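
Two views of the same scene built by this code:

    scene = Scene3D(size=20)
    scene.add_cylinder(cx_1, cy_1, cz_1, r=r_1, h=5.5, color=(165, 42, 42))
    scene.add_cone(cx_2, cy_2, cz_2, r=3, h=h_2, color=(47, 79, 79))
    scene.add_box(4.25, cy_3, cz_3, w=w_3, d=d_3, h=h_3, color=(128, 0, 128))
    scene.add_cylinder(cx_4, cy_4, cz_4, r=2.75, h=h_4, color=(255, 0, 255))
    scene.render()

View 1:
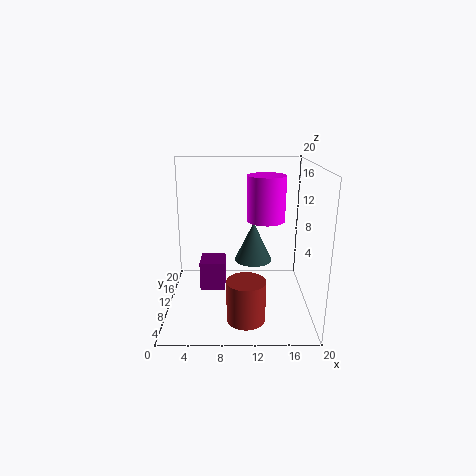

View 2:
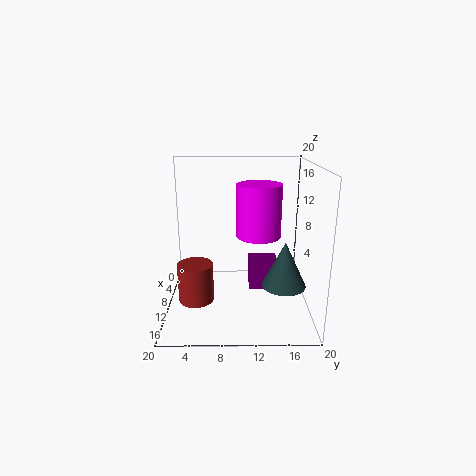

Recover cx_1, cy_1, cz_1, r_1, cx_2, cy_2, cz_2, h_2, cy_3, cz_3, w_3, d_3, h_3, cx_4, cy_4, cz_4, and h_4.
cx_1 = 11
cy_1 = 4
cz_1 = 1
r_1 = 2.5
cx_2 = 12.5
cy_2 = 16.25
cz_2 = 4
h_2 = 6.25
cy_3 = 11.75
cz_3 = 0.75
w_3 = 3.75
d_3 = 4.25
h_3 = 4.5
cx_4 = 14
cy_4 = 12.5
cz_4 = 11.75
h_4 = 6.5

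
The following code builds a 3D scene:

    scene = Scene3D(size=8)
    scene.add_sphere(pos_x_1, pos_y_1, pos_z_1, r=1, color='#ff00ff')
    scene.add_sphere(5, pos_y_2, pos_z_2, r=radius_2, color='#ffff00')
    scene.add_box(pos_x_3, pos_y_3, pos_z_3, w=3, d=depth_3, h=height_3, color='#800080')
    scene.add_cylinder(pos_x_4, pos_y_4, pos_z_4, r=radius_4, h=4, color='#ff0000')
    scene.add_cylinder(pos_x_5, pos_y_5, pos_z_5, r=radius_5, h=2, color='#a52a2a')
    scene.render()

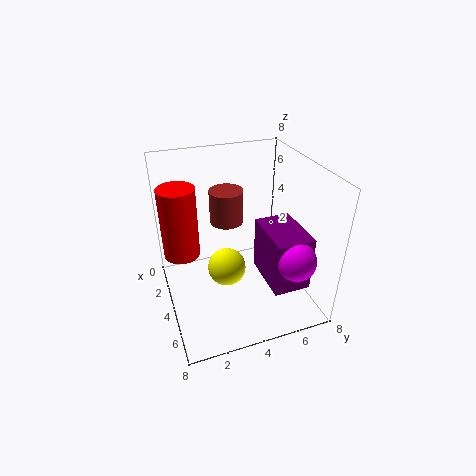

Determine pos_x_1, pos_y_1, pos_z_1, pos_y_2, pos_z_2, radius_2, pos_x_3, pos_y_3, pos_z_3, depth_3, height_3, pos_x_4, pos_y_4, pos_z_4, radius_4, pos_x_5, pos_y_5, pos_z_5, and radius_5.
pos_x_1 = 7, pos_y_1 = 6, pos_z_1 = 4, pos_y_2 = 3, pos_z_2 = 3, radius_2 = 1, pos_x_3 = 4, pos_y_3 = 5, pos_z_3 = 2, depth_3 = 2, height_3 = 3, pos_x_4 = 3, pos_y_4 = 1, pos_z_4 = 3, radius_4 = 1, pos_x_5 = 2, pos_y_5 = 4, pos_z_5 = 4, radius_5 = 1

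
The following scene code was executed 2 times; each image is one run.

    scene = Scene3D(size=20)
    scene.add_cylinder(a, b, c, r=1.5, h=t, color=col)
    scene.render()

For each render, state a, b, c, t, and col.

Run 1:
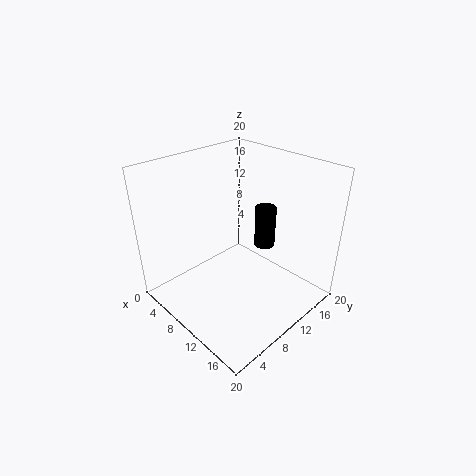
a = 11, b = 14.5, c = 7.5, t = 6, col = 'black'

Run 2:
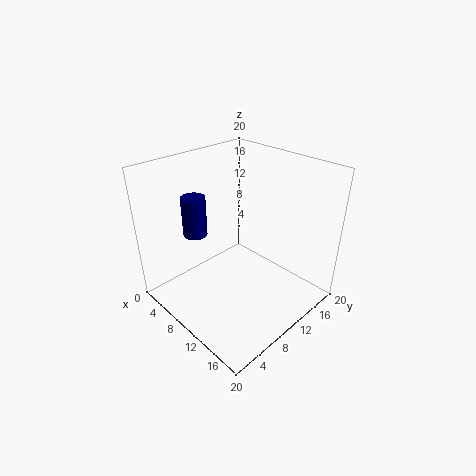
a = 8.5, b = 4, c = 12.5, t = 5, col = 'navy'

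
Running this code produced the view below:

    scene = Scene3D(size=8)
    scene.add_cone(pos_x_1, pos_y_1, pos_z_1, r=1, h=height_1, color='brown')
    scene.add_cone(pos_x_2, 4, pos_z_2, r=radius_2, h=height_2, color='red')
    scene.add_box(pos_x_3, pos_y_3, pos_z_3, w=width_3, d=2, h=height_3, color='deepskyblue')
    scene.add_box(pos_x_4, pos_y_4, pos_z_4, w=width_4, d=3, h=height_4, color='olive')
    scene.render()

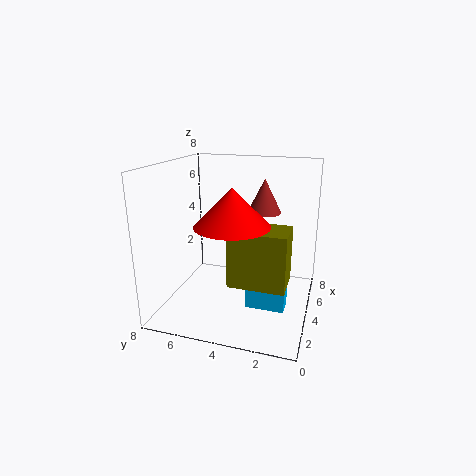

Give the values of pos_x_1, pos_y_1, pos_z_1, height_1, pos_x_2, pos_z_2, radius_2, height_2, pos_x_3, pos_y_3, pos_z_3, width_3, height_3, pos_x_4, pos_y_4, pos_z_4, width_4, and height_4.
pos_x_1 = 6
pos_y_1 = 3
pos_z_1 = 5
height_1 = 2
pos_x_2 = 3
pos_z_2 = 5
radius_2 = 2
height_2 = 2
pos_x_3 = 2
pos_y_3 = 1
pos_z_3 = 1
width_3 = 1
height_3 = 1
pos_x_4 = 2
pos_y_4 = 1
pos_z_4 = 2
width_4 = 2
height_4 = 3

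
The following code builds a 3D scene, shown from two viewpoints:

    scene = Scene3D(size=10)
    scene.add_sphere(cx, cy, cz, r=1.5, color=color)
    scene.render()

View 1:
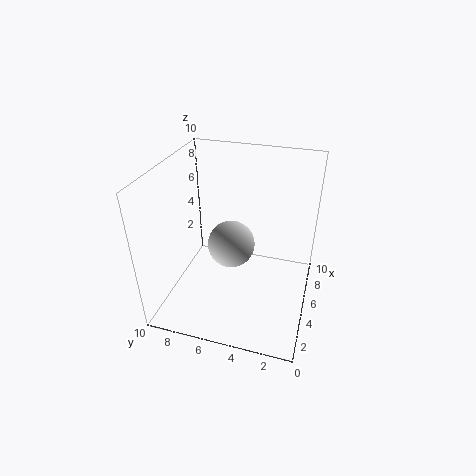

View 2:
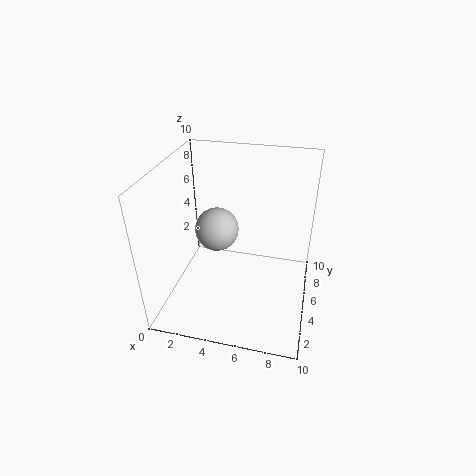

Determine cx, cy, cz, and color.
cx = 3.5
cy = 5
cz = 5.5
color = 'lightgray'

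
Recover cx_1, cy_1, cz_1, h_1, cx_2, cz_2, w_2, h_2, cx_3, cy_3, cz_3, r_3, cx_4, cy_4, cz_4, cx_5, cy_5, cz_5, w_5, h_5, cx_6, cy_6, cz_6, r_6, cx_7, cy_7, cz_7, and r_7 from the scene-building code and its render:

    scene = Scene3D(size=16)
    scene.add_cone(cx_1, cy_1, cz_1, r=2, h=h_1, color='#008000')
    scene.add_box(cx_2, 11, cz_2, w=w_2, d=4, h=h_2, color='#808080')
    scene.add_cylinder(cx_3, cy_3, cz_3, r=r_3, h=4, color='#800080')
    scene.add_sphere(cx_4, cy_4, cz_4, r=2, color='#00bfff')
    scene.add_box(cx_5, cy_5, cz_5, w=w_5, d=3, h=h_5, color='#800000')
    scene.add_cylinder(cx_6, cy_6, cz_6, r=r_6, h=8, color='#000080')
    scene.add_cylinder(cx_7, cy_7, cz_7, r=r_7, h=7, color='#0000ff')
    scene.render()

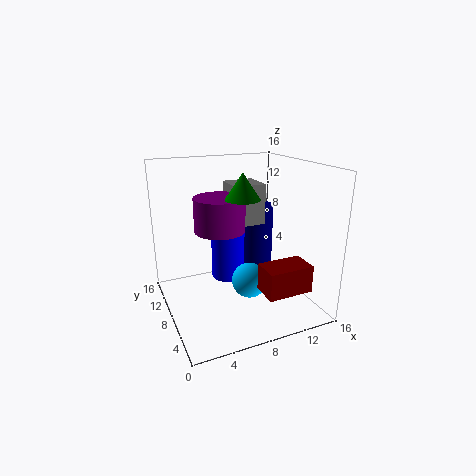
cx_1 = 9
cy_1 = 9
cz_1 = 12
h_1 = 3
cx_2 = 9
cz_2 = 8
w_2 = 4
h_2 = 5
cx_3 = 7
cy_3 = 11
cz_3 = 8
r_3 = 3
cx_4 = 9
cy_4 = 7
cz_4 = 3
cx_5 = 9
cy_5 = 2
cz_5 = 3
w_5 = 5
h_5 = 3
cx_6 = 13
cy_6 = 13
cz_6 = 2
r_6 = 2
cx_7 = 8
cy_7 = 11
cz_7 = 2
r_7 = 2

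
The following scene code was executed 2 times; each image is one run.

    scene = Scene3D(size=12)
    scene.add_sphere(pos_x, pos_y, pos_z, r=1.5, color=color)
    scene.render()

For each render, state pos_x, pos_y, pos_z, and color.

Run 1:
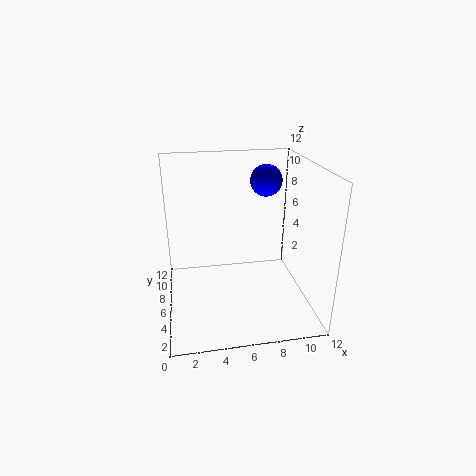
pos_x = 9.5
pos_y = 10.5
pos_z = 9.5
color = 'blue'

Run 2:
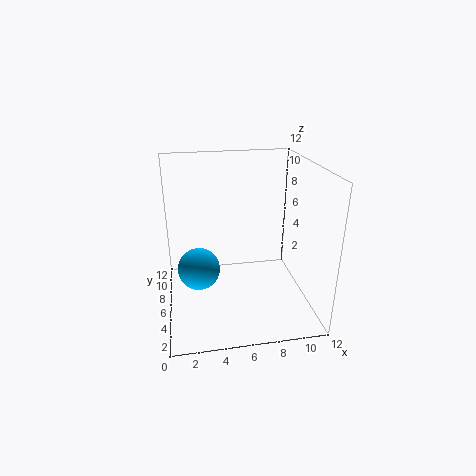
pos_x = 2.5
pos_y = 2.5
pos_z = 5.5
color = 'deepskyblue'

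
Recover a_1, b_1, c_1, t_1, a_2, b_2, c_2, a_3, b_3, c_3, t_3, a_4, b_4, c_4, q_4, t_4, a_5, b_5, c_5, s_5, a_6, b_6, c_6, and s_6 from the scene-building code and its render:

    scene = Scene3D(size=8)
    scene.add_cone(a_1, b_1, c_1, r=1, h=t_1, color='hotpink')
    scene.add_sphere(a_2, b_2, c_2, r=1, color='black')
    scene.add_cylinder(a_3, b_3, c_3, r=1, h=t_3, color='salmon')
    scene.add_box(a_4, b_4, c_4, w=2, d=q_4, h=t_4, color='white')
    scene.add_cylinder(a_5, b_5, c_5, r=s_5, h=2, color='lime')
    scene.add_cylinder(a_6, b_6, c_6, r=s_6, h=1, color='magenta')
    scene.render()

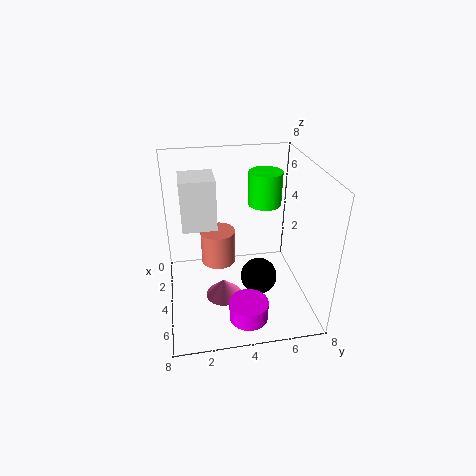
a_1 = 5
b_1 = 3
c_1 = 1
t_1 = 1
a_2 = 5
b_2 = 5
c_2 = 2
a_3 = 3
b_3 = 3
c_3 = 2
t_3 = 2
a_4 = 1
b_4 = 1
c_4 = 4
q_4 = 2
t_4 = 3
a_5 = 2
b_5 = 6
c_5 = 5
s_5 = 1
a_6 = 7
b_6 = 4
c_6 = 1
s_6 = 1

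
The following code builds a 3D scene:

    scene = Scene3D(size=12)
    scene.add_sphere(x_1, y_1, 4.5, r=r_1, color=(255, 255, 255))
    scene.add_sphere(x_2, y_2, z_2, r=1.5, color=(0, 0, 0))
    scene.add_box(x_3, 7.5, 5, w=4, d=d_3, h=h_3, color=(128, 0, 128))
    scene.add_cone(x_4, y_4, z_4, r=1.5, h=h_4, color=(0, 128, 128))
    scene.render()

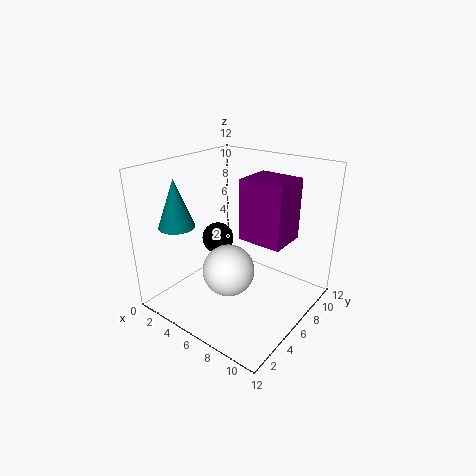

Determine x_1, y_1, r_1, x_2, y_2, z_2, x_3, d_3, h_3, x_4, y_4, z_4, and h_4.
x_1 = 7
y_1 = 3.5
r_1 = 2
x_2 = 2
y_2 = 8
z_2 = 4
x_3 = 5
d_3 = 3.5
h_3 = 5.5
x_4 = 2
y_4 = 3
z_4 = 7
h_4 = 4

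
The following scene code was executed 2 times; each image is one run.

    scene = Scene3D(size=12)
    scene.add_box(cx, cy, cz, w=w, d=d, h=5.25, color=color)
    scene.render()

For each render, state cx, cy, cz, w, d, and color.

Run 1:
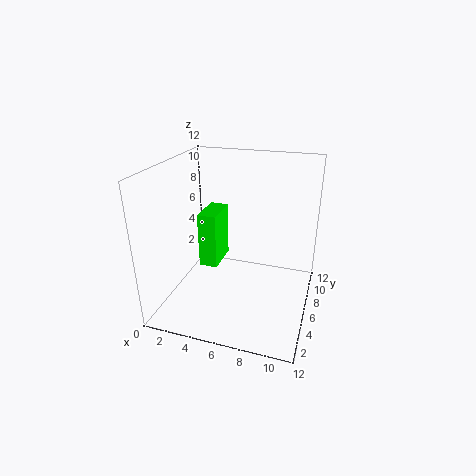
cx = 1.5
cy = 7.75
cz = 1.5
w = 1.75
d = 3.5
color = 'lime'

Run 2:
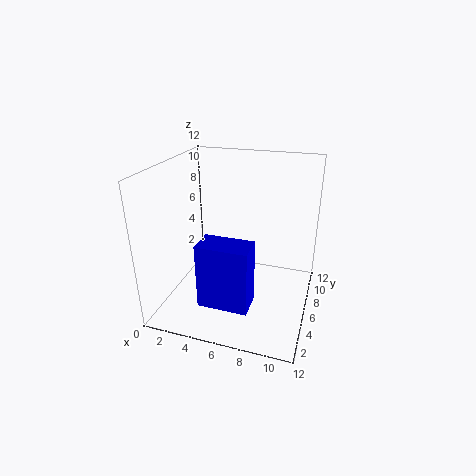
cx = 4
cy = 1.75
cz = 1.75
w = 4
d = 2.25
color = 'blue'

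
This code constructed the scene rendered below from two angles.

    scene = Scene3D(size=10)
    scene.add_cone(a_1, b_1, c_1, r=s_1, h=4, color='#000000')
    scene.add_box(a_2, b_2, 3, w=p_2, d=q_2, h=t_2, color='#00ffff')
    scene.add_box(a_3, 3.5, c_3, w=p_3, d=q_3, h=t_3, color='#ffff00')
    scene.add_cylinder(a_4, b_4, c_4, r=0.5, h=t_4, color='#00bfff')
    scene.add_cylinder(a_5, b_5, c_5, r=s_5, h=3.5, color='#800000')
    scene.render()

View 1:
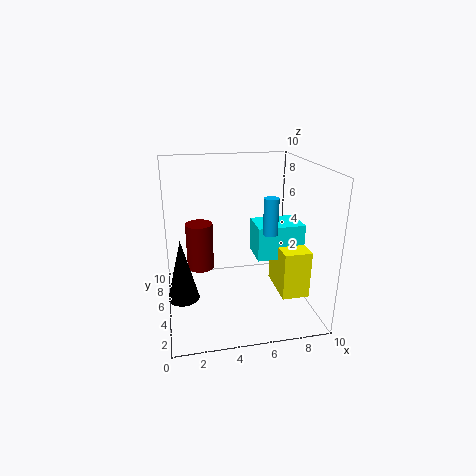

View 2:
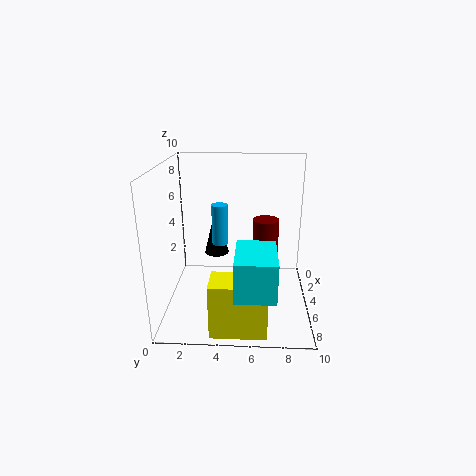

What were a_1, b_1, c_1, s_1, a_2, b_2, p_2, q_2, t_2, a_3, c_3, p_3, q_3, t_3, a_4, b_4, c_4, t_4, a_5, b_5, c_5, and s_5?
a_1 = 1, b_1 = 3, c_1 = 2, s_1 = 1, a_2 = 6.5, b_2 = 5, p_2 = 3.5, q_2 = 2.5, t_2 = 2.5, a_3 = 8, c_3 = 0.5, p_3 = 2, q_3 = 3.5, t_3 = 3.5, a_4 = 7, b_4 = 4, c_4 = 5.5, t_4 = 2.5, a_5 = 2.5, b_5 = 7, c_5 = 2, s_5 = 1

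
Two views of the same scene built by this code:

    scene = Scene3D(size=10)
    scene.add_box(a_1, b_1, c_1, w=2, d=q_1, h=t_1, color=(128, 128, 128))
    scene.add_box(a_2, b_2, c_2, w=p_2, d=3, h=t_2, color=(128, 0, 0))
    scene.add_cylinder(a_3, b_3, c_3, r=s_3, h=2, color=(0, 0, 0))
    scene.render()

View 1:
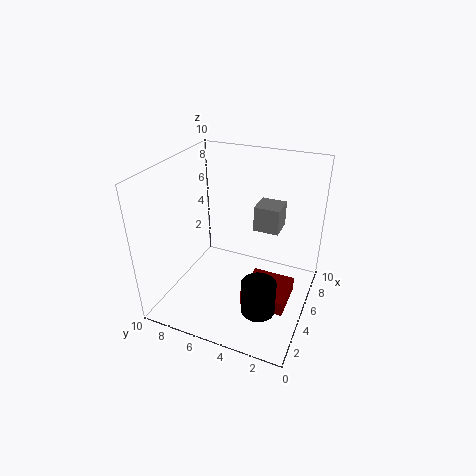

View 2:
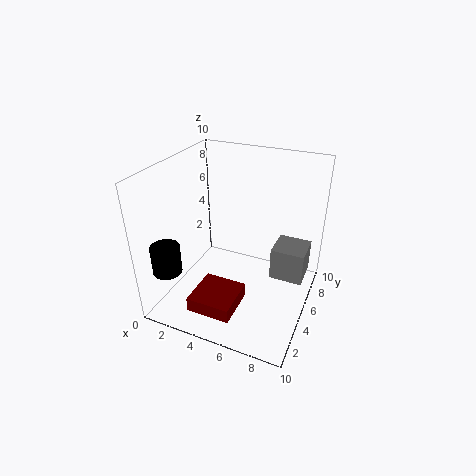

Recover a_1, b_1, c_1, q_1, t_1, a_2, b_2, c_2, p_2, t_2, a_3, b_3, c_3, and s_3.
a_1 = 8, b_1 = 3, c_1 = 4, q_1 = 2, t_1 = 2, a_2 = 3, b_2 = 1, c_2 = 1, p_2 = 3, t_2 = 1, a_3 = 1, b_3 = 2, c_3 = 3, s_3 = 1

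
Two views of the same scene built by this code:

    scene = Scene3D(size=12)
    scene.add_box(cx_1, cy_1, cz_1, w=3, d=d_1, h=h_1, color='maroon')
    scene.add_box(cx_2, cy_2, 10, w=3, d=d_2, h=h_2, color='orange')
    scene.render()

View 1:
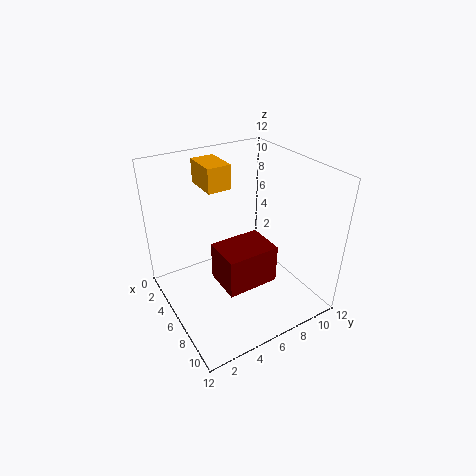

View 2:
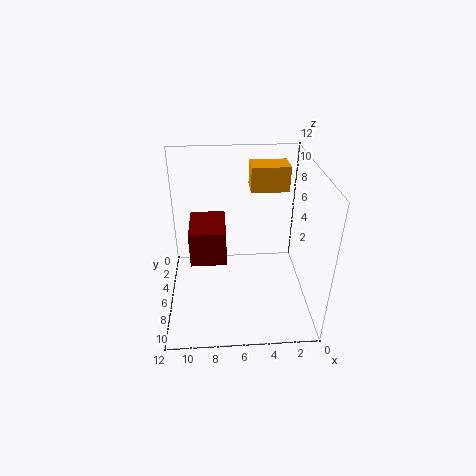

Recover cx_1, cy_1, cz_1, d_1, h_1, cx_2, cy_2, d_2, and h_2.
cx_1 = 7, cy_1 = 3, cz_1 = 4, d_1 = 4, h_1 = 3, cx_2 = 2, cy_2 = 4, d_2 = 2, h_2 = 2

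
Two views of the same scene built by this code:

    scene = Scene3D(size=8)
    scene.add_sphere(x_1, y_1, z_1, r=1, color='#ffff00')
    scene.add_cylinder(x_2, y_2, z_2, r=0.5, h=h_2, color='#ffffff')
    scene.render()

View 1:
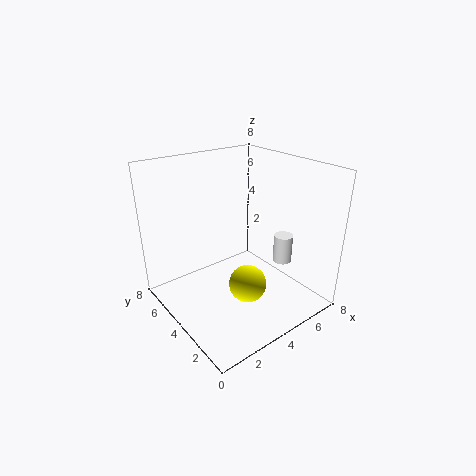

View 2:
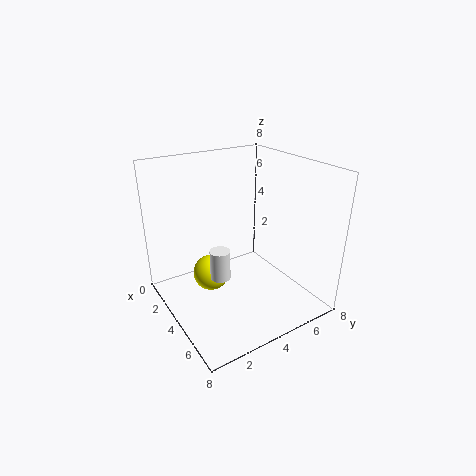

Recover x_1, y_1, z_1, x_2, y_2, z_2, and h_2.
x_1 = 3.5
y_1 = 2.5
z_1 = 2
x_2 = 5.5
y_2 = 2
z_2 = 3
h_2 = 1.5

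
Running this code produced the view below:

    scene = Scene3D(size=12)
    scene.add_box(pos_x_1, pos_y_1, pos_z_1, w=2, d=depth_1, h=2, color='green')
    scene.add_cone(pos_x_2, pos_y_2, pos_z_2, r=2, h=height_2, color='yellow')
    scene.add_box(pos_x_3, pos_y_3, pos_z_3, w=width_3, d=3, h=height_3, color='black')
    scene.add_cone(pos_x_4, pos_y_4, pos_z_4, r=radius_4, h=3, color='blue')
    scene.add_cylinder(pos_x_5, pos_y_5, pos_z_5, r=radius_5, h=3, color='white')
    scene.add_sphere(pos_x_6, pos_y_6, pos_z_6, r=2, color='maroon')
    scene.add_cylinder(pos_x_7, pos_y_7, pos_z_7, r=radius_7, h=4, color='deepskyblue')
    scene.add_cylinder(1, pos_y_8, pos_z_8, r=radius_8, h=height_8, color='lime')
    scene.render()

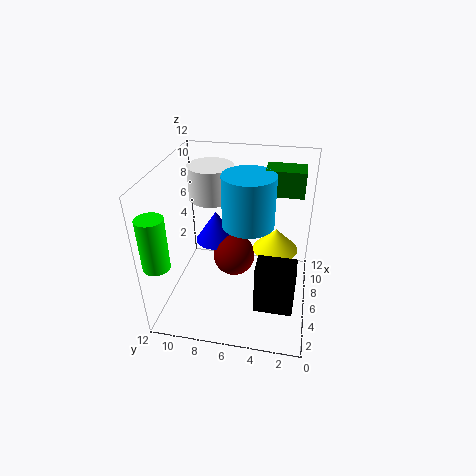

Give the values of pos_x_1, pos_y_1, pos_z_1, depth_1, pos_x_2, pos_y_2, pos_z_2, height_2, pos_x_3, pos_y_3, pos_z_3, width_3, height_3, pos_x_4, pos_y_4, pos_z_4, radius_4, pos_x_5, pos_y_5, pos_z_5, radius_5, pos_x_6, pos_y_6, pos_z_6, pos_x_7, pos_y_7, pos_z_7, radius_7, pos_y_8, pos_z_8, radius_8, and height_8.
pos_x_1 = 6, pos_y_1 = 1, pos_z_1 = 10, depth_1 = 3, pos_x_2 = 8, pos_y_2 = 3, pos_z_2 = 4, height_2 = 2, pos_x_3 = 2, pos_y_3 = 1, pos_z_3 = 2, width_3 = 2, height_3 = 4, pos_x_4 = 10, pos_y_4 = 9, pos_z_4 = 3, radius_4 = 2, pos_x_5 = 9, pos_y_5 = 9, pos_z_5 = 8, radius_5 = 2, pos_x_6 = 9, pos_y_6 = 7, pos_z_6 = 2, pos_x_7 = 5, pos_y_7 = 5, pos_z_7 = 8, radius_7 = 2, pos_y_8 = 11, pos_z_8 = 6, radius_8 = 1, height_8 = 4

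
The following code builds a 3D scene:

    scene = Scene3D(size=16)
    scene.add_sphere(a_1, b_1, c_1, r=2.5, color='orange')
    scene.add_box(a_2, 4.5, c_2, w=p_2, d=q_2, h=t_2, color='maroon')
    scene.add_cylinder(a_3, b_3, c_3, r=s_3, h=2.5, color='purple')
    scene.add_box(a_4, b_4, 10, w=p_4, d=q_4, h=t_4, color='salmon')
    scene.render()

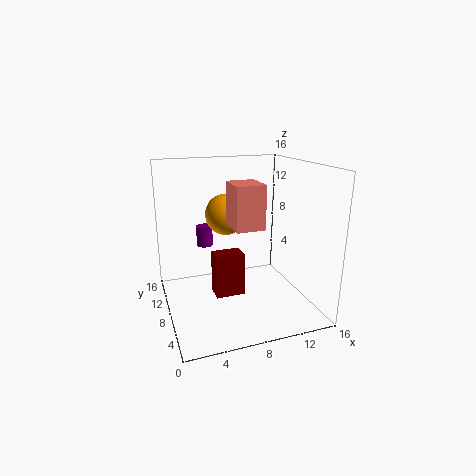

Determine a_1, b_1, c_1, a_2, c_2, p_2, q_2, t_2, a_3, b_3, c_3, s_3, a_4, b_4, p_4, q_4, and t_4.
a_1 = 8
b_1 = 12.5
c_1 = 9.5
a_2 = 4.5
c_2 = 3
p_2 = 3
q_2 = 2
t_2 = 4.5
a_3 = 5.5
b_3 = 13.5
c_3 = 5.5
s_3 = 1
a_4 = 6.5
b_4 = 4
p_4 = 3
q_4 = 3.5
t_4 = 4.5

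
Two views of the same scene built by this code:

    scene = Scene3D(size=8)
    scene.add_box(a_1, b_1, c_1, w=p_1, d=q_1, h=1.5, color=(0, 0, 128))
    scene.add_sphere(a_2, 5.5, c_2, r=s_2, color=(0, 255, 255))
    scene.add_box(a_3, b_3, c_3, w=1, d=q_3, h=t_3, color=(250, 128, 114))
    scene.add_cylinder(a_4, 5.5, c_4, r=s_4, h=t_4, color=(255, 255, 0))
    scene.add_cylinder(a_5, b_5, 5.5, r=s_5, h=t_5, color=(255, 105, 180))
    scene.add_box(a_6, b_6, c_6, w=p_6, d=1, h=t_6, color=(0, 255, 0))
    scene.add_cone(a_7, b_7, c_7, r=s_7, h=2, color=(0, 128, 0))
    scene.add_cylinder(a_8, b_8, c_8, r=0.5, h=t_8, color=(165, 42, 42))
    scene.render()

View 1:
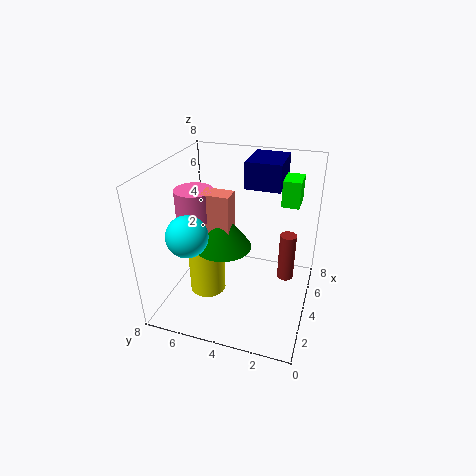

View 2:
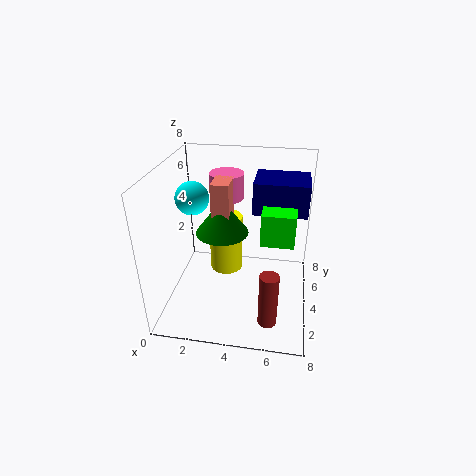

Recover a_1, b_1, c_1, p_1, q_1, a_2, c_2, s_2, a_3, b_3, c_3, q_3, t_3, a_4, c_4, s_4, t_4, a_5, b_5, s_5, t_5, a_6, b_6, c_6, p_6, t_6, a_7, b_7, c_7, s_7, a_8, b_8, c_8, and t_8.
a_1 = 5, b_1 = 2, c_1 = 6.5, p_1 = 2.5, q_1 = 2, a_2 = 1, c_2 = 5.5, s_2 = 1, a_3 = 2.5, b_3 = 4, c_3 = 4.5, q_3 = 1.5, t_3 = 2.5, a_4 = 3, c_4 = 1, s_4 = 1, t_4 = 3.5, a_5 = 3, b_5 = 6, s_5 = 1, t_5 = 1.5, a_6 = 5.5, b_6 = 1, c_6 = 5.5, p_6 = 1.5, t_6 = 1.5, a_7 = 3, b_7 = 4.5, c_7 = 4, s_7 = 1.5, a_8 = 6, b_8 = 1.5, c_8 = 0.5, t_8 = 3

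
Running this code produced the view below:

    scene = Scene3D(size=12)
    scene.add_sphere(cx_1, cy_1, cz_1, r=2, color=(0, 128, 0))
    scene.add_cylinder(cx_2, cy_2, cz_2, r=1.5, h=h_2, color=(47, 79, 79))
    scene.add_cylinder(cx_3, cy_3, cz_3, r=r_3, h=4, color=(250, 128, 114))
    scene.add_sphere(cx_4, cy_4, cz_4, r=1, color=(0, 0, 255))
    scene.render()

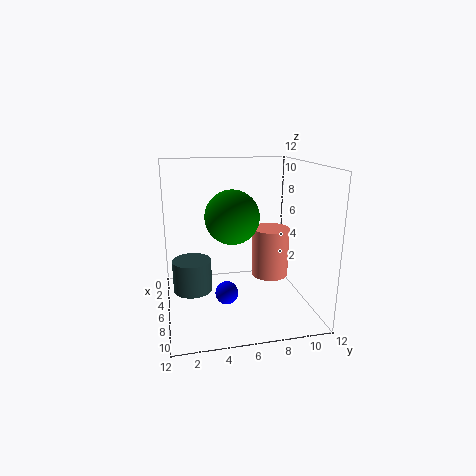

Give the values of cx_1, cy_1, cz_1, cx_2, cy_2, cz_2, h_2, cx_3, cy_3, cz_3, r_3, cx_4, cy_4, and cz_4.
cx_1 = 8.5, cy_1 = 5, cz_1 = 8.5, cx_2 = 7.5, cy_2 = 2, cz_2 = 2.5, h_2 = 2.5, cx_3 = 7, cy_3 = 8.5, cz_3 = 3, r_3 = 1.5, cx_4 = 6, cy_4 = 5, cz_4 = 1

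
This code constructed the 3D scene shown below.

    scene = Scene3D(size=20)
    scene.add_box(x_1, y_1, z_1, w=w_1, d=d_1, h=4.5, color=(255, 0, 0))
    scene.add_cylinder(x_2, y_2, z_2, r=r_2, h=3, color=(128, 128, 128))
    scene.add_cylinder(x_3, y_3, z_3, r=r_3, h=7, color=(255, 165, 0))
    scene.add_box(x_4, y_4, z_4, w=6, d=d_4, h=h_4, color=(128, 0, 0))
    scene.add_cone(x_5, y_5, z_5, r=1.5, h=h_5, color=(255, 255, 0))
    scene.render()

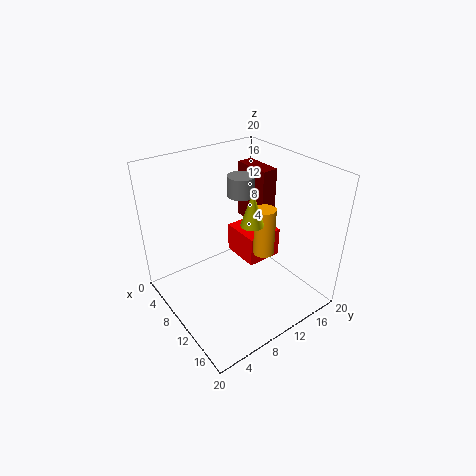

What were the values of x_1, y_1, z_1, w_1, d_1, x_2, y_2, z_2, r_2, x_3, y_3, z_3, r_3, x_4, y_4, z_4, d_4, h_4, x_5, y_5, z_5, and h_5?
x_1 = 4, y_1 = 12.5, z_1 = 4, w_1 = 6, d_1 = 5.5, x_2 = 6, y_2 = 13.5, z_2 = 14, r_2 = 2, x_3 = 11.5, y_3 = 13.5, z_3 = 7, r_3 = 1.5, x_4 = 2, y_4 = 16, z_4 = 8.5, d_4 = 2.5, h_4 = 9, x_5 = 13, y_5 = 10, z_5 = 13.5, h_5 = 4.5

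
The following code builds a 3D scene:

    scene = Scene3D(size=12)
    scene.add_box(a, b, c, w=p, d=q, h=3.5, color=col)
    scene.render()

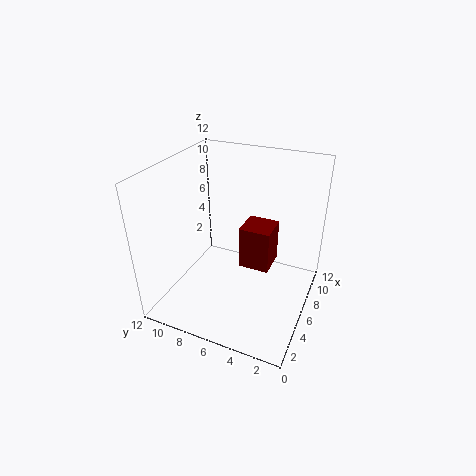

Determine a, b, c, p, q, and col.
a = 5
b = 3
c = 4
p = 2.5
q = 2.5
col = 'maroon'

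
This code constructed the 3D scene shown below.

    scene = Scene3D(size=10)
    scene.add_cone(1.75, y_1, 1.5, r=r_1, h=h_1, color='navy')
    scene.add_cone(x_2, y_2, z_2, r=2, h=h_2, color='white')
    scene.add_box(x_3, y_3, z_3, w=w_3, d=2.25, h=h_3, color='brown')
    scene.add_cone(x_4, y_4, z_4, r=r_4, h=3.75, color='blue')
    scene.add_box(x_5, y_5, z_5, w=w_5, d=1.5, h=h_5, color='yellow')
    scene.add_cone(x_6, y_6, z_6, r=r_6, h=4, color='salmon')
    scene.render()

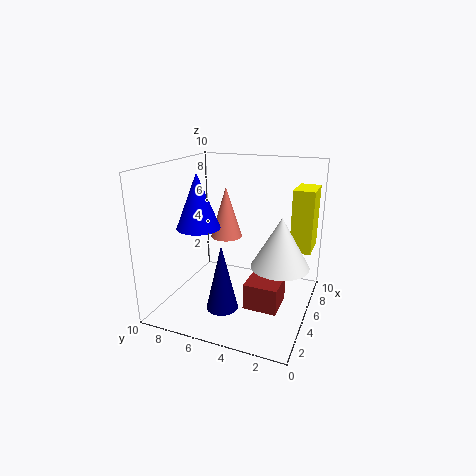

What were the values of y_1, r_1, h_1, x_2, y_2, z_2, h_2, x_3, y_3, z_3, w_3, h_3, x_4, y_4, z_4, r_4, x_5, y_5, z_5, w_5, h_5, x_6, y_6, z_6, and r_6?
y_1 = 4.75
r_1 = 1
h_1 = 4.25
x_2 = 5.25
y_2 = 2
z_2 = 3.25
h_2 = 3.5
x_3 = 2.75
y_3 = 1.5
z_3 = 1
w_3 = 2.25
h_3 = 1.75
x_4 = 4
y_4 = 7.5
z_4 = 5.75
r_4 = 1.5
x_5 = 6.75
y_5 = 0.25
z_5 = 3.75
w_5 = 2.5
h_5 = 4.5
x_6 = 8
y_6 = 7.25
z_6 = 3.75
r_6 = 1.25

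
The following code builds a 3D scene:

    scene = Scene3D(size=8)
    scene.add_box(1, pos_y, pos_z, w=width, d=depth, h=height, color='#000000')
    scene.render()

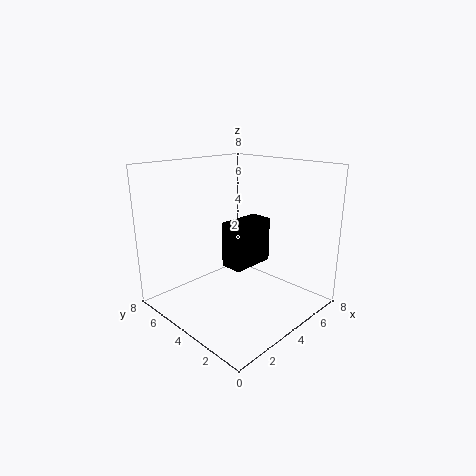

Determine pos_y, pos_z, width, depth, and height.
pos_y = 1, pos_z = 4, width = 2, depth = 1, height = 2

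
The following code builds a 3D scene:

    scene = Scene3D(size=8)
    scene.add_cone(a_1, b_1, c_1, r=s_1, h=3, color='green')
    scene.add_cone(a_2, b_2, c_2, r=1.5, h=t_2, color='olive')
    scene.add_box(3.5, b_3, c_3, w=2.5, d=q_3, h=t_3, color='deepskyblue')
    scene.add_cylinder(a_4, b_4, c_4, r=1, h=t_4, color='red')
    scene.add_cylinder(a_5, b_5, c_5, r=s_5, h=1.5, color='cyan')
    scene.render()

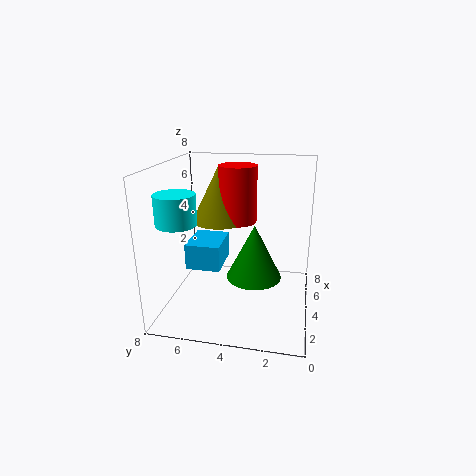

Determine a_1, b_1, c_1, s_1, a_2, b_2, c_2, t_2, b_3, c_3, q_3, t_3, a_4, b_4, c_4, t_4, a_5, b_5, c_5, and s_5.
a_1 = 3.5, b_1 = 3, c_1 = 2, s_1 = 1.5, a_2 = 4, b_2 = 5, c_2 = 5, t_2 = 3, b_3 = 5, c_3 = 2, q_3 = 2, t_3 = 1.5, a_4 = 4, b_4 = 4, c_4 = 5, t_4 = 3, a_5 = 1.5, b_5 = 6.5, c_5 = 5.5, s_5 = 1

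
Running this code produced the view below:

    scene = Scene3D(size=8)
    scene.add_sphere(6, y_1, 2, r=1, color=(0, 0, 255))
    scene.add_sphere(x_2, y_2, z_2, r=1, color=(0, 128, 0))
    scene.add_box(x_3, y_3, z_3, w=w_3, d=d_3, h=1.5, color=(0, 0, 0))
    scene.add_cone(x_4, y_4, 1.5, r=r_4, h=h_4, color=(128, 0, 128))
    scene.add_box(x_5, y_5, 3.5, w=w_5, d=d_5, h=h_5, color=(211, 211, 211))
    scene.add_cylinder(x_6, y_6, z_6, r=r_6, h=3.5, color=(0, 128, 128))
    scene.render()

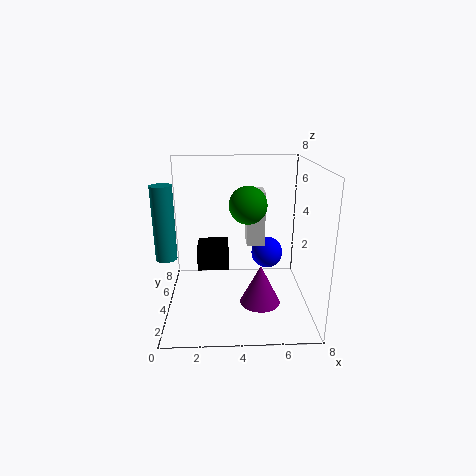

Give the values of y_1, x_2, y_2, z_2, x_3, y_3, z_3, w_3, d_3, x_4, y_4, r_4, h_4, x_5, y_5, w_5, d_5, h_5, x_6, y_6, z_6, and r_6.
y_1 = 6.5; x_2 = 4.5; y_2 = 3.5; z_2 = 6; x_3 = 1.5; y_3 = 6; z_3 = 1; w_3 = 2; d_3 = 2; x_4 = 5; y_4 = 1.5; r_4 = 1; h_4 = 2; x_5 = 4.5; y_5 = 4; w_5 = 1; d_5 = 1.5; h_5 = 3; x_6 = 0.5; y_6 = 1.5; z_6 = 4; r_6 = 0.5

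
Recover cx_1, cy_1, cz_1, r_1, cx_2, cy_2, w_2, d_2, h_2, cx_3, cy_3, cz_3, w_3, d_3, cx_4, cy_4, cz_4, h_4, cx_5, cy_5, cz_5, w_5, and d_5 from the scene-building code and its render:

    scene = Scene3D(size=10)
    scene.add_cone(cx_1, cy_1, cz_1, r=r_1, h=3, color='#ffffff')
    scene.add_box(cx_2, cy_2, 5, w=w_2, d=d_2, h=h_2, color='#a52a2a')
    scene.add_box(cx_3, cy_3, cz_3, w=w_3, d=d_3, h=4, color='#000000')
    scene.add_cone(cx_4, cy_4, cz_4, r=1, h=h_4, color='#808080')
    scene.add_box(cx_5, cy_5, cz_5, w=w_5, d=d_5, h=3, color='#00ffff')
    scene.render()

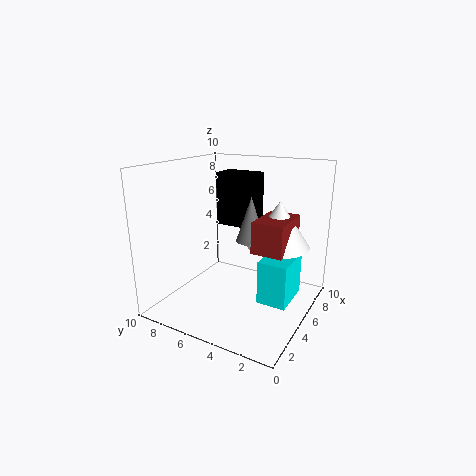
cx_1 = 5; cy_1 = 2; cz_1 = 5; r_1 = 2; cx_2 = 3; cy_2 = 1; w_2 = 3; d_2 = 2; h_2 = 2; cx_3 = 7; cy_3 = 5; cz_3 = 5; w_3 = 2; d_3 = 3; cx_4 = 5; cy_4 = 4; cz_4 = 5; h_4 = 3; cx_5 = 4; cy_5 = 1; cz_5 = 1; w_5 = 3; d_5 = 2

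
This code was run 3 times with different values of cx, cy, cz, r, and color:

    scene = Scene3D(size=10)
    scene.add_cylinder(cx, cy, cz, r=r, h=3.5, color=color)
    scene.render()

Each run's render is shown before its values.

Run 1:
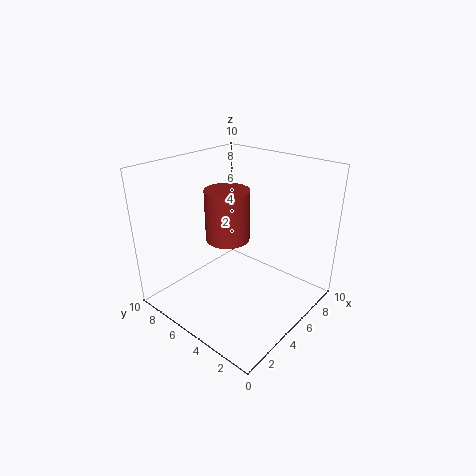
cx = 4.5
cy = 5.5
cz = 5
r = 1.5
color = 'brown'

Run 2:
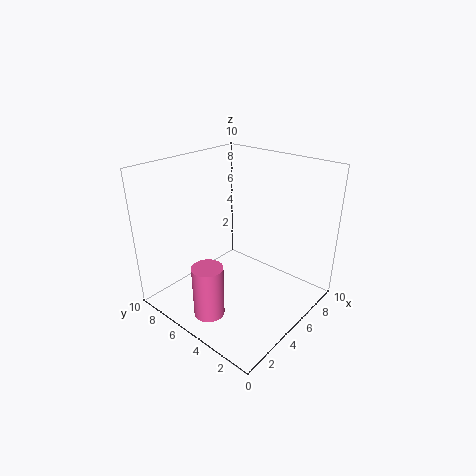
cx = 1.5
cy = 4.5
cz = 1
r = 1
color = 'hotpink'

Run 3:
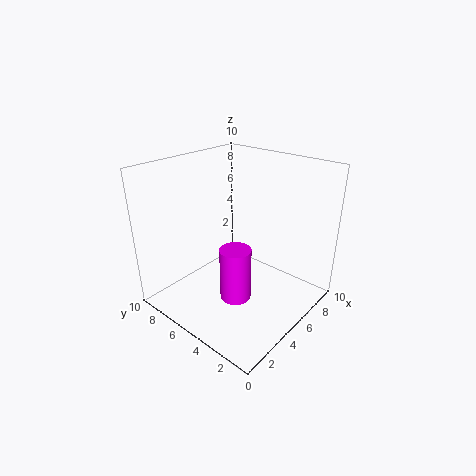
cx = 3
cy = 3.5
cz = 2
r = 1
color = 'magenta'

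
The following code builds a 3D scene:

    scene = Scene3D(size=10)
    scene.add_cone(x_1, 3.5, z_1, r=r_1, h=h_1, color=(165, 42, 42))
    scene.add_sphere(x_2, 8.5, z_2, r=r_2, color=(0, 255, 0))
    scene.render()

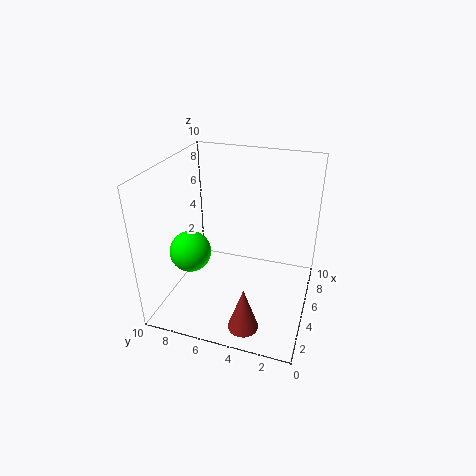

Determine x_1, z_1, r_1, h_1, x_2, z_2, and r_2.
x_1 = 1.5, z_1 = 0.5, r_1 = 1, h_1 = 3, x_2 = 4.5, z_2 = 3.5, r_2 = 1.5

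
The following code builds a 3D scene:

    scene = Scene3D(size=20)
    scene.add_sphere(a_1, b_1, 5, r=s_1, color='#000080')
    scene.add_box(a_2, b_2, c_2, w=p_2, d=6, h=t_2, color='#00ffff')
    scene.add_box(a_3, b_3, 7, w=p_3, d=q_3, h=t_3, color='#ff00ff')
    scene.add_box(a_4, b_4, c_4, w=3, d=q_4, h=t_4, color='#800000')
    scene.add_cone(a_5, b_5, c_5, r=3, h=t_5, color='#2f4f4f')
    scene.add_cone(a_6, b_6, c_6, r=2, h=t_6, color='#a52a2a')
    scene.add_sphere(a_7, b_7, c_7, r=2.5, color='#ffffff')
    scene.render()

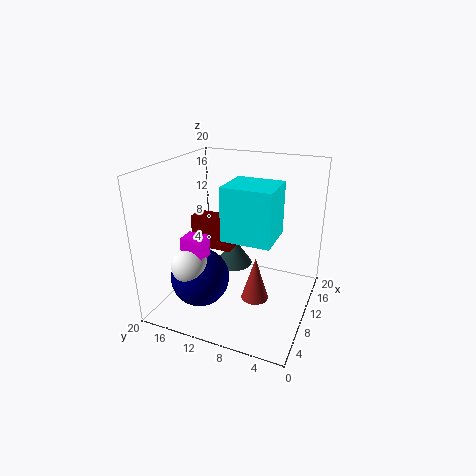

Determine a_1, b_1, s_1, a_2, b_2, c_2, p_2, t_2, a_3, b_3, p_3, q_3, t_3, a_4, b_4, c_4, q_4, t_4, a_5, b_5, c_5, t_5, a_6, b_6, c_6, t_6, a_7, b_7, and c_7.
a_1 = 6, b_1 = 14, s_1 = 4, a_2 = 3.5, b_2 = 3.5, c_2 = 12.5, p_2 = 5.5, t_2 = 6.5, a_3 = 4, b_3 = 12.5, p_3 = 2.5, q_3 = 3, t_3 = 4.5, a_4 = 12.5, b_4 = 12.5, c_4 = 6, q_4 = 6.5, t_4 = 5, a_5 = 16.5, b_5 = 13.5, c_5 = 2, t_5 = 4.5, a_6 = 10.5, b_6 = 7.5, c_6 = 0.5, t_6 = 6.5, a_7 = 4.5, b_7 = 14.5, c_7 = 7.5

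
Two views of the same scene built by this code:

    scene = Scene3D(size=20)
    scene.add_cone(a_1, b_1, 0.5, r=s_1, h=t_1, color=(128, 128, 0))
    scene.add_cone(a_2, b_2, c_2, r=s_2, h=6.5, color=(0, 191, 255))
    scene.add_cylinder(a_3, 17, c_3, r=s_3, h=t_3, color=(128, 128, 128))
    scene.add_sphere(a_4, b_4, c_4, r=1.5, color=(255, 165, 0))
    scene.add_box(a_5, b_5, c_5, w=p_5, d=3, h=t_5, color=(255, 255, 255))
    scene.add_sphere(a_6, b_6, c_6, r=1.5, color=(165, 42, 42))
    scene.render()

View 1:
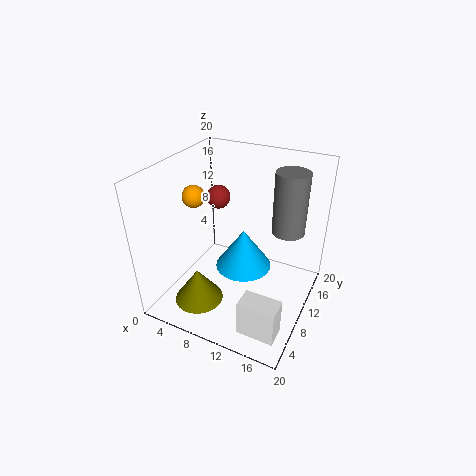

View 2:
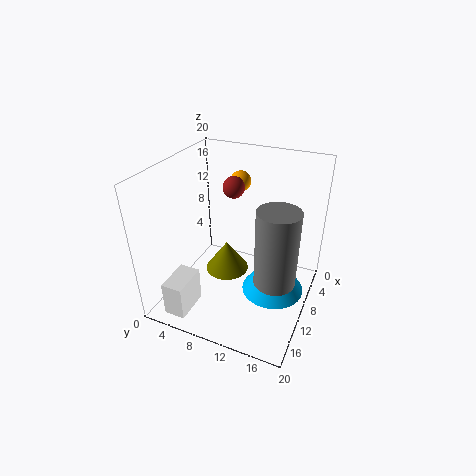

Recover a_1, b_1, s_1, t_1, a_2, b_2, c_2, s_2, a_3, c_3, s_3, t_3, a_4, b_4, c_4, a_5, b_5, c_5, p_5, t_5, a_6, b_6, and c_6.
a_1 = 5.5, b_1 = 6, s_1 = 3.5, t_1 = 5, a_2 = 8.5, b_2 = 15, c_2 = 1.5, s_2 = 4.5, a_3 = 15, c_3 = 8.5, s_3 = 2.5, t_3 = 9.5, a_4 = 4.5, b_4 = 8, c_4 = 16, a_5 = 13.5, b_5 = 2.5, c_5 = 0.5, p_5 = 5, t_5 = 5, a_6 = 8, b_6 = 8.5, c_6 = 16.5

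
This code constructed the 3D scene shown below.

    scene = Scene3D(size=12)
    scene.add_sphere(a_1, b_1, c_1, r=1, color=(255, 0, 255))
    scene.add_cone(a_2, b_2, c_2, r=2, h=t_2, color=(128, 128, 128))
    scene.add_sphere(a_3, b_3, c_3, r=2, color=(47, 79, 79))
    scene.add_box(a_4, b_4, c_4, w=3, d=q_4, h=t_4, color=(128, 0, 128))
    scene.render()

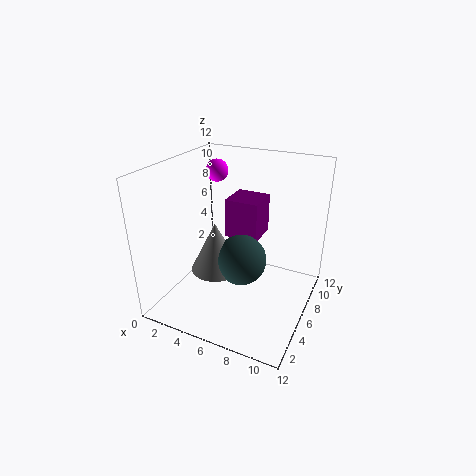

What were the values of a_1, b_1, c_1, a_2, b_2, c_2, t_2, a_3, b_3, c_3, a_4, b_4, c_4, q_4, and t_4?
a_1 = 2.5, b_1 = 9, c_1 = 10.5, a_2 = 5, b_2 = 4, c_2 = 4, t_2 = 4, a_3 = 7, b_3 = 4.5, c_3 = 5, a_4 = 4, b_4 = 7.5, c_4 = 5, q_4 = 3, t_4 = 3.5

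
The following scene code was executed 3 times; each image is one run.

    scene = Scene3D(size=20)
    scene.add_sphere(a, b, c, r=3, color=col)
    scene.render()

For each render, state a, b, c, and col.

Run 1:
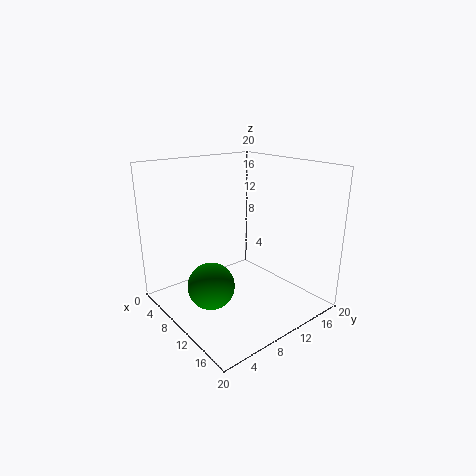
a = 12, b = 4, c = 5.5, col = 'green'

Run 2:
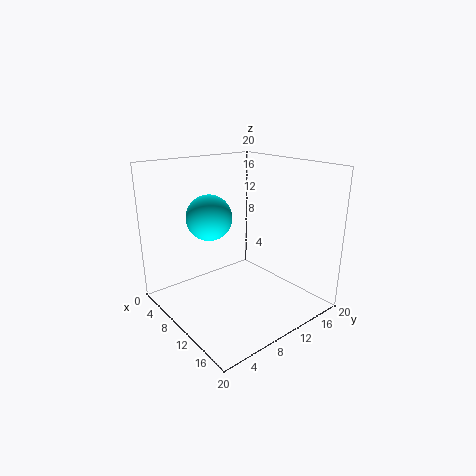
a = 9, b = 6, c = 13.5, col = 'cyan'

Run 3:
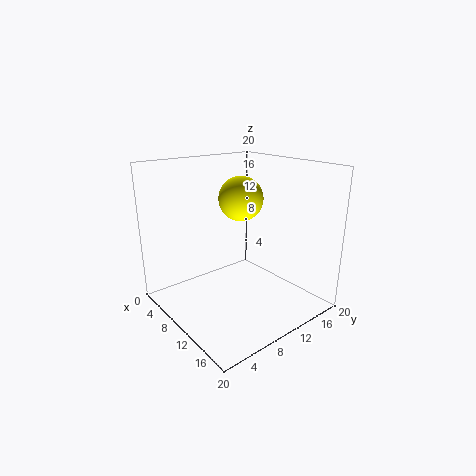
a = 10, b = 10.5, c = 15.5, col = 'yellow'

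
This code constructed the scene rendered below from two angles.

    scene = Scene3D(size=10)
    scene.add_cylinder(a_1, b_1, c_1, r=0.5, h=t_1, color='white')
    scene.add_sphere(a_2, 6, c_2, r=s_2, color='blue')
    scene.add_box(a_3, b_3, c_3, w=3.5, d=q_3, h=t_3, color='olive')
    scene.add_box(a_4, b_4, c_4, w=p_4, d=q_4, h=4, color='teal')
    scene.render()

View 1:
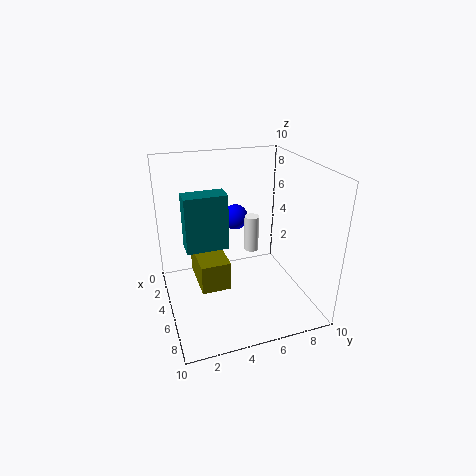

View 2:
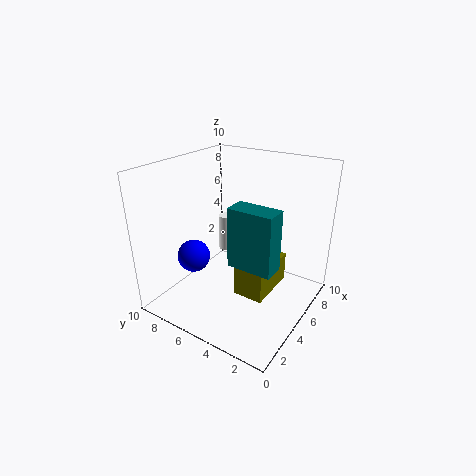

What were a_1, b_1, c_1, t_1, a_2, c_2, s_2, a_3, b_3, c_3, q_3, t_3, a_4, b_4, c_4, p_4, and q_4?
a_1 = 5
b_1 = 6
c_1 = 4
t_1 = 2.5
a_2 = 1.5
c_2 = 5
s_2 = 1
a_3 = 3
b_3 = 2
c_3 = 2
q_3 = 2
t_3 = 2
a_4 = 3
b_4 = 1.5
c_4 = 4
p_4 = 1.5
q_4 = 3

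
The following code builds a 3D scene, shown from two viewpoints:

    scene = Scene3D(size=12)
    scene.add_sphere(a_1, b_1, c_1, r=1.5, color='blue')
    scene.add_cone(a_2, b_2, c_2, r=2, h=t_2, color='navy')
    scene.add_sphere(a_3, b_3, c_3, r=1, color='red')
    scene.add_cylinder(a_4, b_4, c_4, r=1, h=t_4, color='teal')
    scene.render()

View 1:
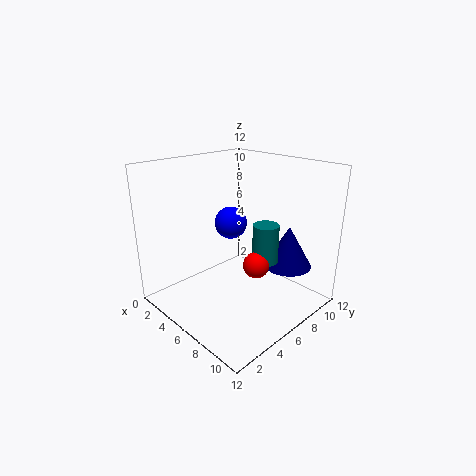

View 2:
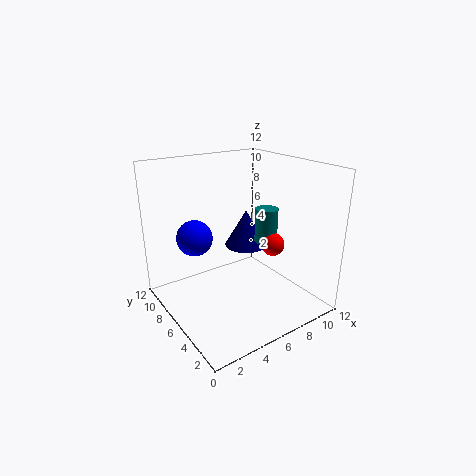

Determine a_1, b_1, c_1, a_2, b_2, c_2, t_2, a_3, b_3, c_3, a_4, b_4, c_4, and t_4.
a_1 = 3, b_1 = 8, c_1 = 6, a_2 = 9, b_2 = 9, c_2 = 3.5, t_2 = 3.5, a_3 = 9, b_3 = 5, c_3 = 5, a_4 = 9, b_4 = 6, c_4 = 5, t_4 = 3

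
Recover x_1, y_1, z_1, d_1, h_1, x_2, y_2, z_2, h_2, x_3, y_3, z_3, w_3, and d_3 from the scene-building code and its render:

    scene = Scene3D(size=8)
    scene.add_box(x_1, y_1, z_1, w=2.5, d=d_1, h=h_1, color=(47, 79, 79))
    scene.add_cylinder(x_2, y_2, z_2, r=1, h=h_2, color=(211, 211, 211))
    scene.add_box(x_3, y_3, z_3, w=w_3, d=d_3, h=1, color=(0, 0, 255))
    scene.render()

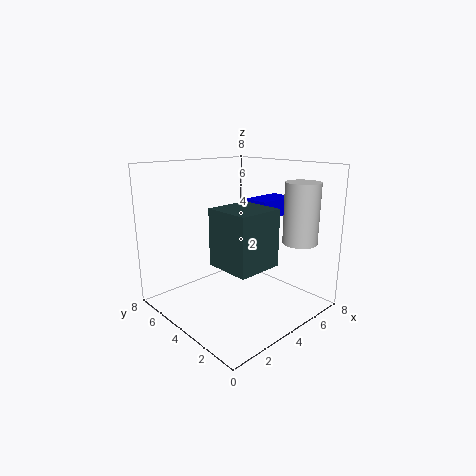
x_1 = 2
y_1 = 1.5
z_1 = 3
d_1 = 2.5
h_1 = 3
x_2 = 7
y_2 = 2
z_2 = 3.5
h_2 = 3.5
x_3 = 5
y_3 = 3
z_3 = 5
w_3 = 2.5
d_3 = 1.5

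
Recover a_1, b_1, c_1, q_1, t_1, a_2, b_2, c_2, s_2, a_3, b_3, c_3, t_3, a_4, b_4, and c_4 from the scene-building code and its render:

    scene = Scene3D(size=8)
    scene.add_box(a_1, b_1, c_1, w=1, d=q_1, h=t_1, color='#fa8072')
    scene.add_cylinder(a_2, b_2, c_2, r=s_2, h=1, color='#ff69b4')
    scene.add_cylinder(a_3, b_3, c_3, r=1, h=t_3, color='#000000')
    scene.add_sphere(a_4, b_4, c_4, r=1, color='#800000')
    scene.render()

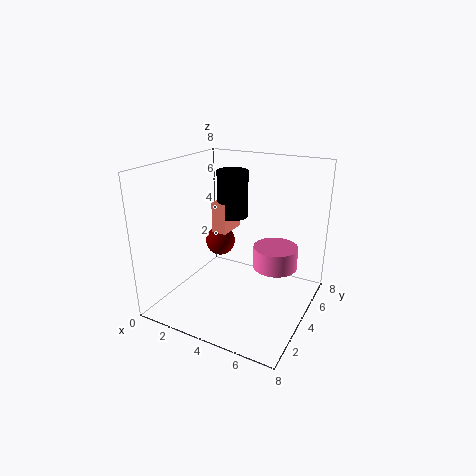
a_1 = 1, b_1 = 6, c_1 = 3, q_1 = 2, t_1 = 2, a_2 = 7, b_2 = 2, c_2 = 4, s_2 = 1, a_3 = 2, b_3 = 7, c_3 = 4, t_3 = 3, a_4 = 1, b_4 = 7, c_4 = 2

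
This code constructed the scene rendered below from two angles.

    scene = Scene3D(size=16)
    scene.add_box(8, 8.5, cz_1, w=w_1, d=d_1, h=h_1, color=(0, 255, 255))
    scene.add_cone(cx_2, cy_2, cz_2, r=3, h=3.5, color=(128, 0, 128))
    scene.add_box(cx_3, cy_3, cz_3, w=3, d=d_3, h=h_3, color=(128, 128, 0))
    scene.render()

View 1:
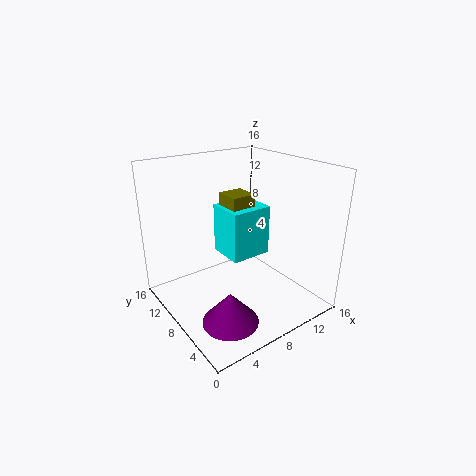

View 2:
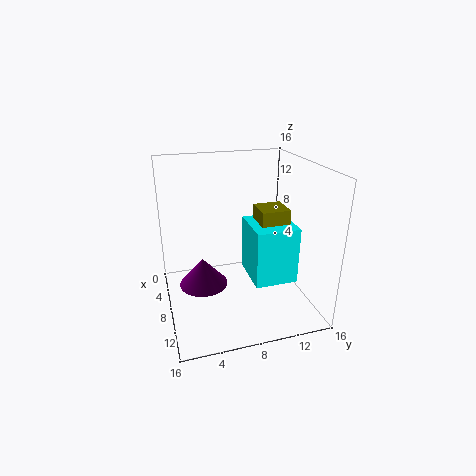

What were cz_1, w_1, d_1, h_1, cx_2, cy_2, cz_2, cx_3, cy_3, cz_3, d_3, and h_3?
cz_1 = 4.5
w_1 = 5
d_1 = 4.5
h_1 = 6
cx_2 = 4.5
cy_2 = 4.5
cz_2 = 0.5
cx_3 = 8.5
cy_3 = 9.5
cz_3 = 9.5
d_3 = 3
h_3 = 2.5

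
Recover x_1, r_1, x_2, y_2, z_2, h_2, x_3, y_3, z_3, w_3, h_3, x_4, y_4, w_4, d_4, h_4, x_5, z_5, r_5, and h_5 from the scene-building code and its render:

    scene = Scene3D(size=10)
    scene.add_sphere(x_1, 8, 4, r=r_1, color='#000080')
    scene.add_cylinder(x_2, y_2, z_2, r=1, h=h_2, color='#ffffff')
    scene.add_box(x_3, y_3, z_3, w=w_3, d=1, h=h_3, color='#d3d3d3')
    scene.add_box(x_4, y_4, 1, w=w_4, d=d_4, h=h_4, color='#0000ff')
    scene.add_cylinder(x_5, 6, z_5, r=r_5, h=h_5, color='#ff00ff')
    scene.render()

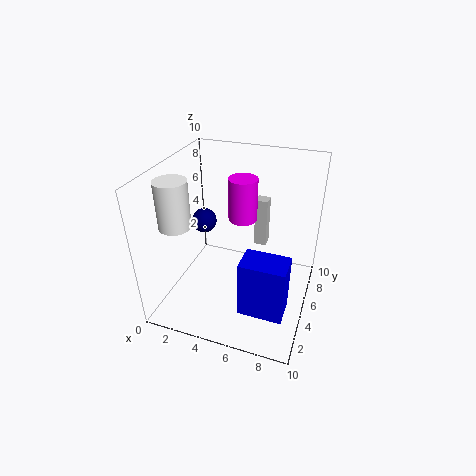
x_1 = 1
r_1 = 1
x_2 = 2
y_2 = 2
z_2 = 7
h_2 = 3
x_3 = 5
y_3 = 9
z_3 = 2
w_3 = 1
h_3 = 4
x_4 = 6
y_4 = 2
w_4 = 3
d_4 = 2
h_4 = 4
x_5 = 5
z_5 = 6
r_5 = 1
h_5 = 3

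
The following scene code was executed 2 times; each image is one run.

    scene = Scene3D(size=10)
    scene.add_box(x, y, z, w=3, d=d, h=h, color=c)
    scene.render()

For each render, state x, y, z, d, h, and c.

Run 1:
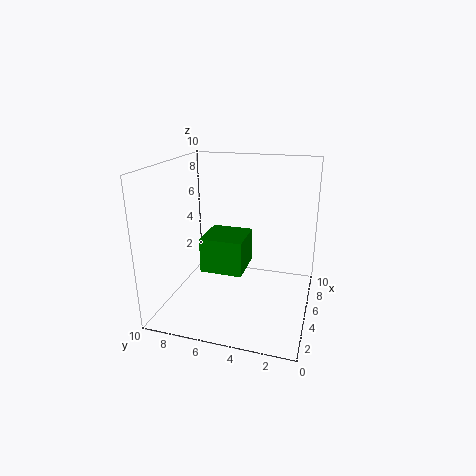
x = 4
y = 4.5
z = 2.5
d = 3
h = 2.5
c = 'green'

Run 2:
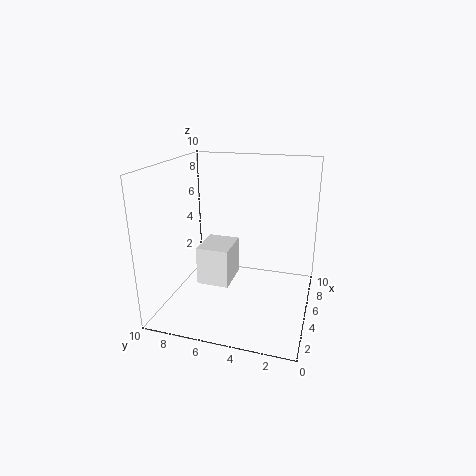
x = 5.5
y = 6
z = 0.5
d = 2.5
h = 3
c = 'white'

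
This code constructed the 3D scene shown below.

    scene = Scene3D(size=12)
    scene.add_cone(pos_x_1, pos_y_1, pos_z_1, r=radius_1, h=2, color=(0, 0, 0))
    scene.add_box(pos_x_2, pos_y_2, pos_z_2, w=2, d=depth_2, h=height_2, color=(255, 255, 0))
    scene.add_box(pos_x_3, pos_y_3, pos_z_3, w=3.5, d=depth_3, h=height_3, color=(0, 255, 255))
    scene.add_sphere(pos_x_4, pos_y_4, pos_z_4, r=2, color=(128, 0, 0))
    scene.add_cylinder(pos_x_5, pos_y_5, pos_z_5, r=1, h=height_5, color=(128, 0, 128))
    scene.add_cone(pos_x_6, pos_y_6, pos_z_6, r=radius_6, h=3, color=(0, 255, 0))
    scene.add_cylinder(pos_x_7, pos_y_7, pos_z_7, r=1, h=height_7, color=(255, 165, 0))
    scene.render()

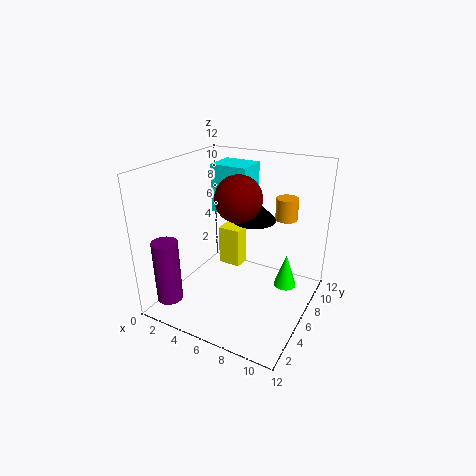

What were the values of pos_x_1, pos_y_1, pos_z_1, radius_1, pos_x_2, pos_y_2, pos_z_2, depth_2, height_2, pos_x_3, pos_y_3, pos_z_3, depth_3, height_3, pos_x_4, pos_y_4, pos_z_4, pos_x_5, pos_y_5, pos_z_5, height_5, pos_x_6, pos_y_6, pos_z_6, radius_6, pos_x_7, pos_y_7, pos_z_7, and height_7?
pos_x_1 = 6; pos_y_1 = 9; pos_z_1 = 6.5; radius_1 = 2; pos_x_2 = 3.5; pos_y_2 = 7; pos_z_2 = 2.5; depth_2 = 1.5; height_2 = 3.5; pos_x_3 = 1.5; pos_y_3 = 9; pos_z_3 = 6.5; depth_3 = 3; height_3 = 4.5; pos_x_4 = 5.5; pos_y_4 = 7; pos_z_4 = 9; pos_x_5 = 2.5; pos_y_5 = 1; pos_z_5 = 2; height_5 = 5; pos_x_6 = 9.5; pos_y_6 = 8.5; pos_z_6 = 1; radius_6 = 1; pos_x_7 = 8.5; pos_y_7 = 10.5; pos_z_7 = 6.5; height_7 = 2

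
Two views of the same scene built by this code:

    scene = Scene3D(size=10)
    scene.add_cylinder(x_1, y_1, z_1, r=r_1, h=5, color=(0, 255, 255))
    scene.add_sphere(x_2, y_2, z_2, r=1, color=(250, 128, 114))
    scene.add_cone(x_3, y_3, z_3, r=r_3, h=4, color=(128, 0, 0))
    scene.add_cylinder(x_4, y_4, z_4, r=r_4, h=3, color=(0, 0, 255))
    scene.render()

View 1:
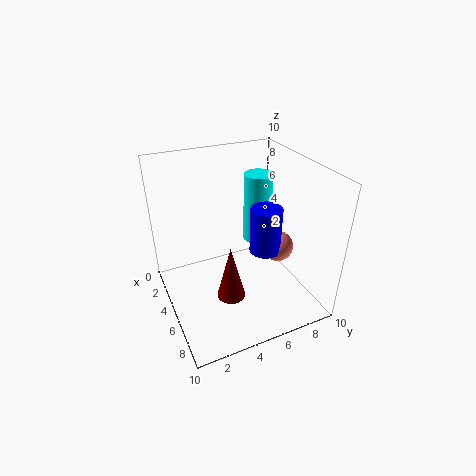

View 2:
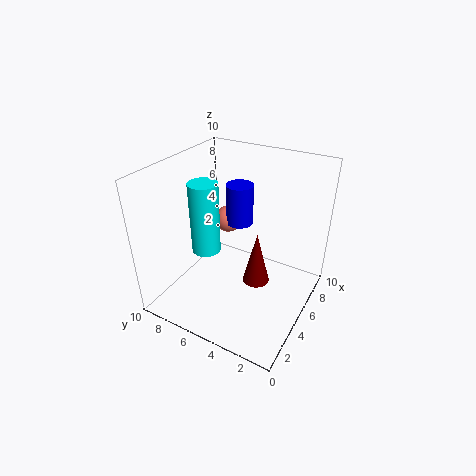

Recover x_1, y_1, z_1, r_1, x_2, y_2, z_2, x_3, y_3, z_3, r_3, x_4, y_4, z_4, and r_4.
x_1 = 4, y_1 = 7, z_1 = 4, r_1 = 1, x_2 = 7, y_2 = 7, z_2 = 5, x_3 = 6, y_3 = 4, z_3 = 1, r_3 = 1, x_4 = 7, y_4 = 6, z_4 = 5, r_4 = 1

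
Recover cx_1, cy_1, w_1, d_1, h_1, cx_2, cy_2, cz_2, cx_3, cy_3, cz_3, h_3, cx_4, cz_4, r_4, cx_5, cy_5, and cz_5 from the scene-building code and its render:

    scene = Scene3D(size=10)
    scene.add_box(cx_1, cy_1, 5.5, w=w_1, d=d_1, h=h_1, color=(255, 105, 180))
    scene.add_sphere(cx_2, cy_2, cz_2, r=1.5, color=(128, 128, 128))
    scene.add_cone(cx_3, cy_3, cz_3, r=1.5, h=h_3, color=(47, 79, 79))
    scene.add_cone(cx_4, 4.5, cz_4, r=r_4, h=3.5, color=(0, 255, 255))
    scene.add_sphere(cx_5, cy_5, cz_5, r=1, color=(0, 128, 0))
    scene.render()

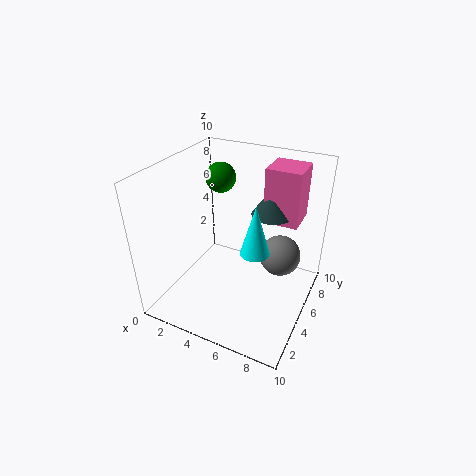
cx_1 = 6, cy_1 = 7, w_1 = 2.5, d_1 = 2.5, h_1 = 4, cx_2 = 7.5, cy_2 = 7, cz_2 = 3, cx_3 = 6.5, cy_3 = 7.5, cz_3 = 6, h_3 = 2, cx_4 = 6.5, cz_4 = 4.5, r_4 = 1, cx_5 = 3.5, cy_5 = 5.5, cz_5 = 9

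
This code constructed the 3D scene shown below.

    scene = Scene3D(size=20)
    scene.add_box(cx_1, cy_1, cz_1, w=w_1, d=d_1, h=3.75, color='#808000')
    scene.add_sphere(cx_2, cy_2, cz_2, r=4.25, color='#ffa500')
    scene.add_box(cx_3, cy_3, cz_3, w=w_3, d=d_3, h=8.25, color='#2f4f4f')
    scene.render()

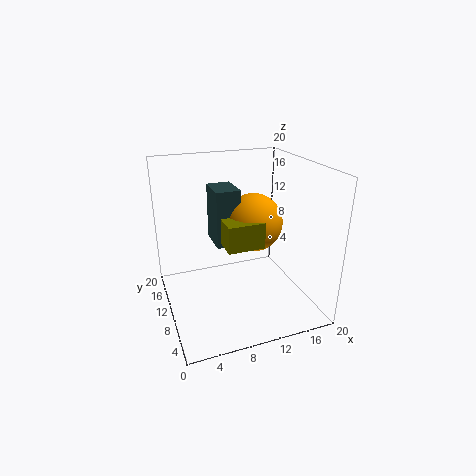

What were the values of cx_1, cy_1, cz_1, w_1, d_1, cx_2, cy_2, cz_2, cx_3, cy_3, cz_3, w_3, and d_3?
cx_1 = 8, cy_1 = 8, cz_1 = 8.75, w_1 = 5.25, d_1 = 5.5, cx_2 = 13.25, cy_2 = 12.25, cz_2 = 11, cx_3 = 7.5, cy_3 = 11.5, cz_3 = 8, w_3 = 3.5, d_3 = 5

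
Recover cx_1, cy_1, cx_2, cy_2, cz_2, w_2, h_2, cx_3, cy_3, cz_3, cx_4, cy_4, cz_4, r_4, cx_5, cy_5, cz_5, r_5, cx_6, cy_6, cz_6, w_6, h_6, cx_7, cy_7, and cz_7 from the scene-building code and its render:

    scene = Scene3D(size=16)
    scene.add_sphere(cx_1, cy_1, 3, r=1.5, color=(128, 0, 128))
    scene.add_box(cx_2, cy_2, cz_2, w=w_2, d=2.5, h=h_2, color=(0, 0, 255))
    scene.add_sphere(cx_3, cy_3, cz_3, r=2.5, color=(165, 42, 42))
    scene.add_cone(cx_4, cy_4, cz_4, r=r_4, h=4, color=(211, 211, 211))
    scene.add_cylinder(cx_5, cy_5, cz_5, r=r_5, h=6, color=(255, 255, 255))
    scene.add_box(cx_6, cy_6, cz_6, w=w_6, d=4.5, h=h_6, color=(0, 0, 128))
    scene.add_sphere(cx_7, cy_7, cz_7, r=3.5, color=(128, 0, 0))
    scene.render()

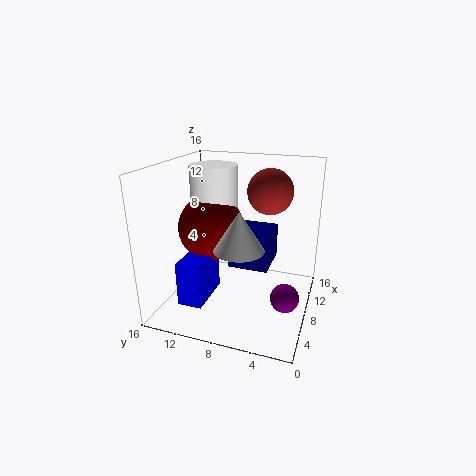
cx_1 = 5.5; cy_1 = 2; cx_2 = 1; cy_2 = 9.5; cz_2 = 3; w_2 = 5; h_2 = 4.5; cx_3 = 10; cy_3 = 5; cz_3 = 13; cx_4 = 4; cy_4 = 6.5; cz_4 = 8.5; r_4 = 2.5; cx_5 = 7.5; cy_5 = 10.5; cz_5 = 10; r_5 = 2.5; cx_6 = 7.5; cy_6 = 4.5; cz_6 = 4.5; w_6 = 5; h_6 = 4; cx_7 = 6.5; cy_7 = 10.5; cz_7 = 9.5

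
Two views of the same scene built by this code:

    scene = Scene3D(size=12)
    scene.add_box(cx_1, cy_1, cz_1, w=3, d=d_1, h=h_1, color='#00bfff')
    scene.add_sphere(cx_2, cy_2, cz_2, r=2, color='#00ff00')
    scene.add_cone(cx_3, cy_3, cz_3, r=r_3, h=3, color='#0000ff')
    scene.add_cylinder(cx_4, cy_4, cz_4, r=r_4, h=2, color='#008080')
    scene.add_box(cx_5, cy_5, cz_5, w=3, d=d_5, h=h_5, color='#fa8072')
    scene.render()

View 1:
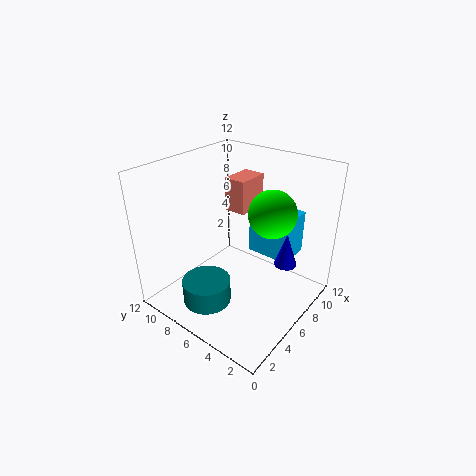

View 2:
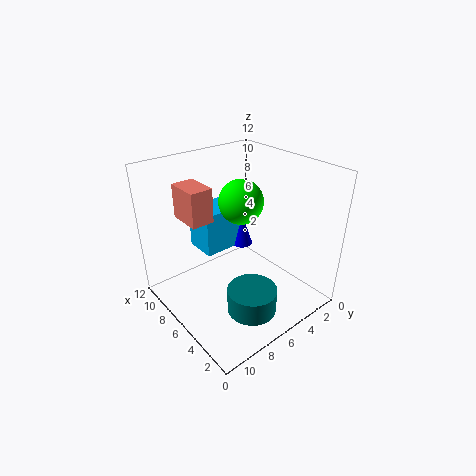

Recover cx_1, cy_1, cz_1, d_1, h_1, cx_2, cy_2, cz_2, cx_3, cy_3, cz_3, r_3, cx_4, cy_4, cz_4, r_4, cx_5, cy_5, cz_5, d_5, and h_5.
cx_1 = 9
cy_1 = 3
cz_1 = 3
d_1 = 4
h_1 = 4
cx_2 = 8
cy_2 = 4
cz_2 = 8
cx_3 = 9
cy_3 = 3
cz_3 = 3
r_3 = 1
cx_4 = 3
cy_4 = 7
cz_4 = 1
r_4 = 2
cx_5 = 8
cy_5 = 7
cz_5 = 7
d_5 = 2
h_5 = 3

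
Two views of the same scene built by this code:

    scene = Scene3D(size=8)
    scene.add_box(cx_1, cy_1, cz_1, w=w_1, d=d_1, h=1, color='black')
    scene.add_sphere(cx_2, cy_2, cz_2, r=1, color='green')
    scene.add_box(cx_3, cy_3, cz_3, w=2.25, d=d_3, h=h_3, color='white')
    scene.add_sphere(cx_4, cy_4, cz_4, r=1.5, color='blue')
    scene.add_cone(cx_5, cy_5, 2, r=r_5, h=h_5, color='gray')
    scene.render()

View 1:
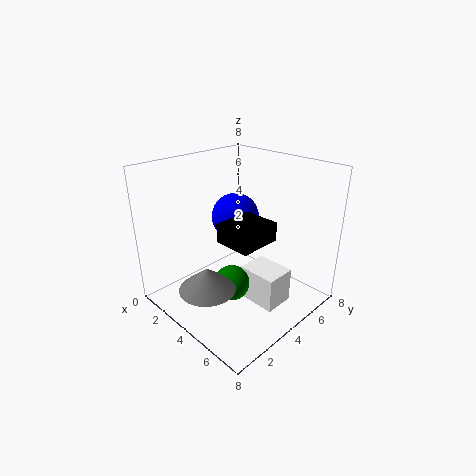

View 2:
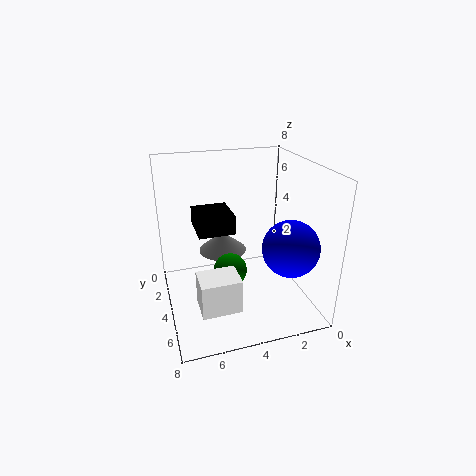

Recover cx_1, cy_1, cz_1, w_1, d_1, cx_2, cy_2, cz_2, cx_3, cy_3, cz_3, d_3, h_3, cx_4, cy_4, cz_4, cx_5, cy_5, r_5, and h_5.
cx_1 = 4.25, cy_1 = 2.25, cz_1 = 4.5, w_1 = 2, d_1 = 2.25, cx_2 = 4.25, cy_2 = 3.25, cz_2 = 1.5, cx_3 = 4.25, cy_3 = 4, cz_3 = 0.25, d_3 = 1.75, h_3 = 2, cx_4 = 1.75, cy_4 = 6, cz_4 = 4, cx_5 = 4.25, cy_5 = 1.5, r_5 = 1.5, h_5 = 1.25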